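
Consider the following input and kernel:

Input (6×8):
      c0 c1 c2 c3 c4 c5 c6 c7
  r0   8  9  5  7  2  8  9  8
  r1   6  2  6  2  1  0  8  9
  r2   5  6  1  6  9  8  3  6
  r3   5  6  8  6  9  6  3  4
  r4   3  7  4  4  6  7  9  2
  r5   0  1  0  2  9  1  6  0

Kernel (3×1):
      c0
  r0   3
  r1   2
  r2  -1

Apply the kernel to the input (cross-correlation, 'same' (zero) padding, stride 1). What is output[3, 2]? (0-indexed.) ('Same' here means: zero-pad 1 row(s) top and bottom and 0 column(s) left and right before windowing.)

The receptive field on the zero-padded input at this output position is [1 / 8 / 4]. Elementwise product with the kernel and sum: 1·3 + 8·2 + 4·-1.

15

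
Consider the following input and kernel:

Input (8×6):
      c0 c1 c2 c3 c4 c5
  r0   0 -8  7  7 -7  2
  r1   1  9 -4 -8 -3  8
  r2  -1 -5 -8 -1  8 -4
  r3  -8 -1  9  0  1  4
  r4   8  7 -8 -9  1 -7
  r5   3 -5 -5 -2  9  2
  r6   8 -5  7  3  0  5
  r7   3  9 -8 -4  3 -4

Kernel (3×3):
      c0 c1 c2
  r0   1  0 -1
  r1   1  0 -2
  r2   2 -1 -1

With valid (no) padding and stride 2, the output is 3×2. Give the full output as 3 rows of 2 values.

13 -7
-2 -17
43 -21

Output[0,0]: The receptive field on the input at this output position is [0 -8 7 / 1 9 -4 / -1 -5 -8]. Elementwise product with the kernel and sum: 0·1 + 7·-1 + 1·1 + -4·-2 + -1·2 + -5·-1 + -8·-1.
Output[0,1]: The receptive field on the input at this output position is [7 7 -7 / -4 -8 -3 / -8 -1 8]. Elementwise product with the kernel and sum: 7·1 + -7·-1 + -4·1 + -3·-2 + -8·2 + -1·-1 + 8·-1.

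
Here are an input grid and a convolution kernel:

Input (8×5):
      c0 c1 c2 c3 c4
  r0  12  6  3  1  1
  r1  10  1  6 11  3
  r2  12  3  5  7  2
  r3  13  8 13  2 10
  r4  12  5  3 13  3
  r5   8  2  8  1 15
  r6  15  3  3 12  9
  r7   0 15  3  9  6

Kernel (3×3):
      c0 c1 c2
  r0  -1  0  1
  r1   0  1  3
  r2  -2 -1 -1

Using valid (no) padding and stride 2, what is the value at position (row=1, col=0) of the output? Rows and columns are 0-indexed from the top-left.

8

The receptive field on the input at this output position is [12 3 5 / 13 8 13 / 12 5 3]. Elementwise product with the kernel and sum: 12·-1 + 5·1 + 8·1 + 13·3 + 12·-2 + 5·-1 + 3·-1.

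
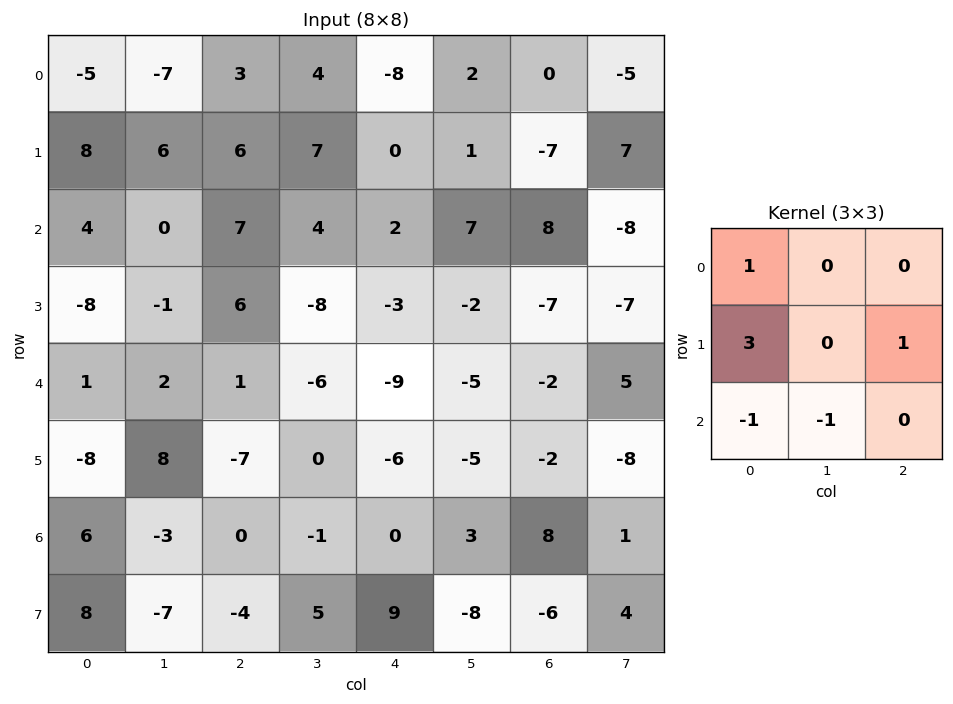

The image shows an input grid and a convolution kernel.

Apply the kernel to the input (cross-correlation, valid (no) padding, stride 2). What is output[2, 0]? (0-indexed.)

The receptive field on the input at this output position is [1 2 1 / -8 8 -7 / 6 -3 0]. Elementwise product with the kernel and sum: 1·1 + -8·3 + -7·1 + 6·-1 + -3·-1.

-33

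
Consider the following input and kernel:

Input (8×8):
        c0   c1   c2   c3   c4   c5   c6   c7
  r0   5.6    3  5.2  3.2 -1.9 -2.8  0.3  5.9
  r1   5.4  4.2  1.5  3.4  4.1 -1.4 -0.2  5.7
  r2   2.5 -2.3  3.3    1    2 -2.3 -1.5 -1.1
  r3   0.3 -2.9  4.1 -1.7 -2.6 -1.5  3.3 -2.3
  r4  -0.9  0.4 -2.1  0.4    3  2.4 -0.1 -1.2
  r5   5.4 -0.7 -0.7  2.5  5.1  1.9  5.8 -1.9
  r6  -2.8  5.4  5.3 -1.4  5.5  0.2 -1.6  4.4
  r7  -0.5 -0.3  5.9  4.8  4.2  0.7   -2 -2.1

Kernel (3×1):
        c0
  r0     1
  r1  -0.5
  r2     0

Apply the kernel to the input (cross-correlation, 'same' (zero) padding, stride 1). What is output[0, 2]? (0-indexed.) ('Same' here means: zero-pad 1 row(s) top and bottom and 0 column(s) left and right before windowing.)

-2.6

The receptive field on the zero-padded input at this output position is [0 / 5.2 / 1.5]. Elementwise product with the kernel and sum: 0·1 + 5.2·-0.5.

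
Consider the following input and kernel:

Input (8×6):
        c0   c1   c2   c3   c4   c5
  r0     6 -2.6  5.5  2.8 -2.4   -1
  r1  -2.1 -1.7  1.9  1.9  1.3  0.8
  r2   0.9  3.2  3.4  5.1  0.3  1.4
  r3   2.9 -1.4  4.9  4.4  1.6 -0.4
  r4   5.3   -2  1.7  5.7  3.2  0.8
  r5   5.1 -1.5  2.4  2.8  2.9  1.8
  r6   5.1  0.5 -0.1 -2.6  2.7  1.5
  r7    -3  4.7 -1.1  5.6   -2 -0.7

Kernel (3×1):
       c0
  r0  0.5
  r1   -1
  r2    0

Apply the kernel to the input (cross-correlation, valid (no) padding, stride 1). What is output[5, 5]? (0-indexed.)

The receptive field on the input at this output position is [1.8 / 1.5 / -0.7]. Elementwise product with the kernel and sum: 1.8·0.5 + 1.5·-1.

-0.6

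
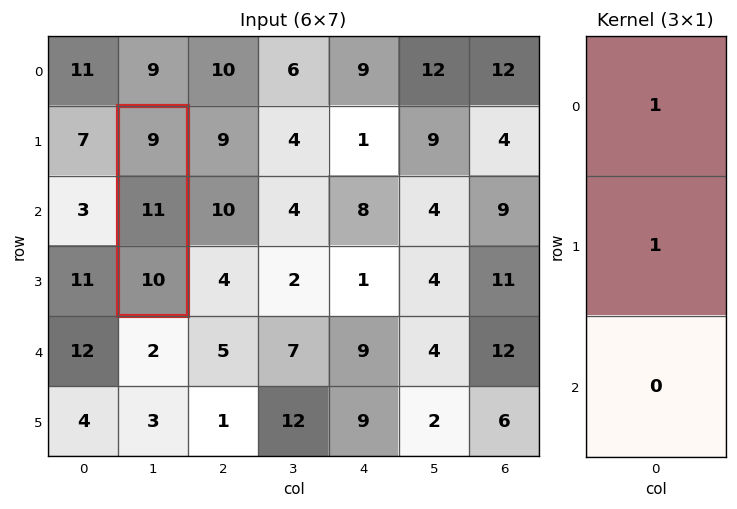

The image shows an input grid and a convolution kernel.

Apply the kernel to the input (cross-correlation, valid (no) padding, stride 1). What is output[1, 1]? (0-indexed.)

The receptive field on the input at this output position is [9 / 11 / 10]. Elementwise product with the kernel and sum: 9·1 + 11·1.

20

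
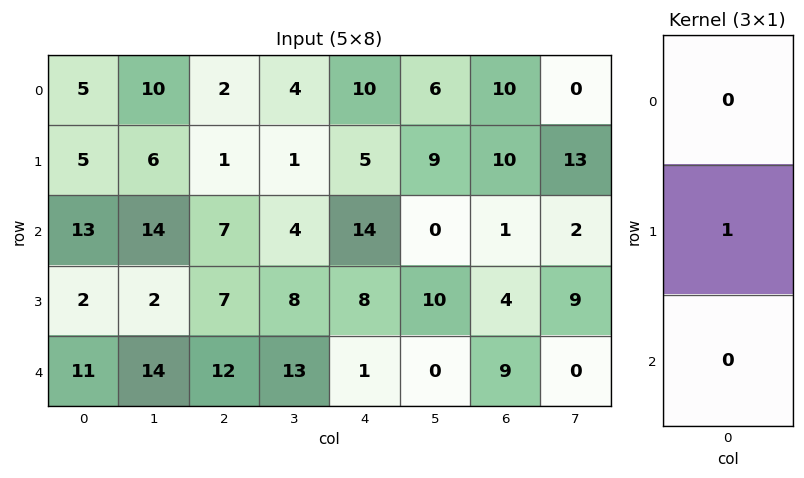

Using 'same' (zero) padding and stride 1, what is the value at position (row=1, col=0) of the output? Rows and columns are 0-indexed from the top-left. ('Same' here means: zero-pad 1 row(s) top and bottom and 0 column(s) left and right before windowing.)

5

The receptive field on the zero-padded input at this output position is [5 / 5 / 13]. Elementwise product with the kernel and sum: 5·1.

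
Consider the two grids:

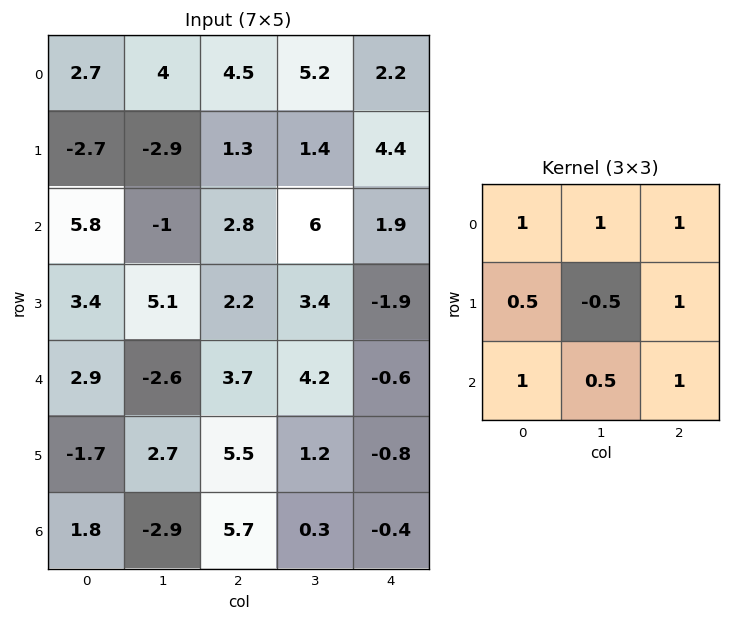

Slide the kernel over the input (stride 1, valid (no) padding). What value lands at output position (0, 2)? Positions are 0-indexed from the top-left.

The receptive field on the input at this output position is [4.5 5.2 2.2 / 1.3 1.4 4.4 / 2.8 6 1.9]. Elementwise product with the kernel and sum: 4.5·1 + 5.2·1 + 2.2·1 + 1.3·0.5 + 1.4·-0.5 + 4.4·1 + 2.8·1 + 6·0.5 + 1.9·1.

23.95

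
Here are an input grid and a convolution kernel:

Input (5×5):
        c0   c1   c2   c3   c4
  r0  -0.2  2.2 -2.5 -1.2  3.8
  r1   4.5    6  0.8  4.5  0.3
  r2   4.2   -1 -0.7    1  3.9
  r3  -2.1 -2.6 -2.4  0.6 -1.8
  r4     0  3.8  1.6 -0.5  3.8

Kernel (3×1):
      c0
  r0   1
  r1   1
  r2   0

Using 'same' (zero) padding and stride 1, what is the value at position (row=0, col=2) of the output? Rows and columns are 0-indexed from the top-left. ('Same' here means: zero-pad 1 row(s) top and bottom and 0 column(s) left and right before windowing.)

The receptive field on the zero-padded input at this output position is [0 / -2.5 / 0.8]. Elementwise product with the kernel and sum: 0·1 + -2.5·1.

-2.5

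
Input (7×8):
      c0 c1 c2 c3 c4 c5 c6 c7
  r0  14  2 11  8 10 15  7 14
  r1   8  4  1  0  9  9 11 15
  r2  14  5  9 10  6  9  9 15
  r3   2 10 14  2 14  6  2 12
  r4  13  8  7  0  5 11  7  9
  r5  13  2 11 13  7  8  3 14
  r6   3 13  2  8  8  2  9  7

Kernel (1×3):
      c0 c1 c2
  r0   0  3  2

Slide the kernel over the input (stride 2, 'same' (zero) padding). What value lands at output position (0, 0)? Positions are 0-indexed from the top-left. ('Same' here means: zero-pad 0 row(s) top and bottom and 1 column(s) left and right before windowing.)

46

The receptive field on the zero-padded input at this output position is [0 14 2]. Elementwise product with the kernel and sum: 14·3 + 2·2.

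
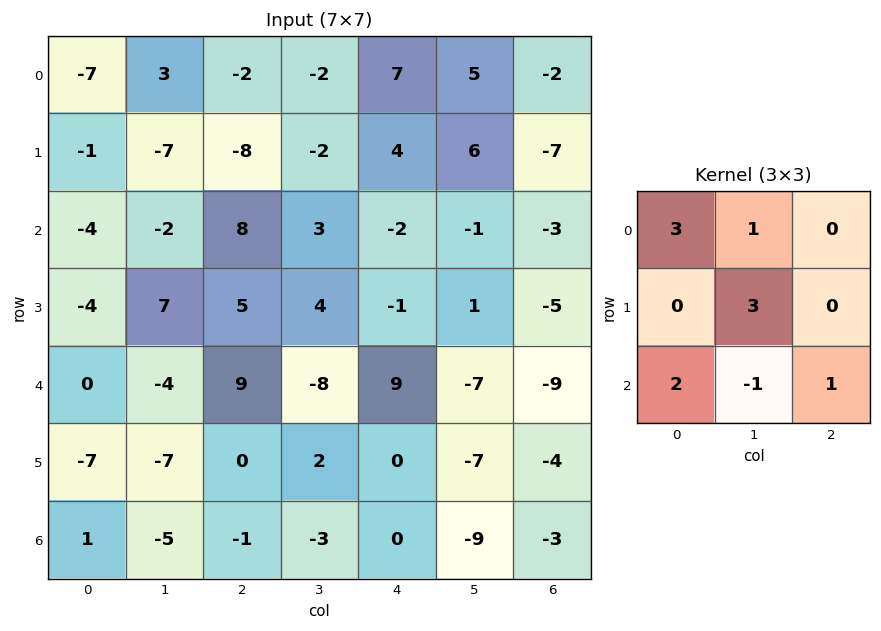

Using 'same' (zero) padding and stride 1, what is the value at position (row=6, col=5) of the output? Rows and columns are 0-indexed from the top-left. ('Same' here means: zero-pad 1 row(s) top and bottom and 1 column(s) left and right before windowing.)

-34

The receptive field on the zero-padded input at this output position is [0 -7 -4 / 0 -9 -3 / 0 0 0]. Elementwise product with the kernel and sum: 0·3 + -7·1 + -9·3 + 0·2 + 0·-1 + 0·1.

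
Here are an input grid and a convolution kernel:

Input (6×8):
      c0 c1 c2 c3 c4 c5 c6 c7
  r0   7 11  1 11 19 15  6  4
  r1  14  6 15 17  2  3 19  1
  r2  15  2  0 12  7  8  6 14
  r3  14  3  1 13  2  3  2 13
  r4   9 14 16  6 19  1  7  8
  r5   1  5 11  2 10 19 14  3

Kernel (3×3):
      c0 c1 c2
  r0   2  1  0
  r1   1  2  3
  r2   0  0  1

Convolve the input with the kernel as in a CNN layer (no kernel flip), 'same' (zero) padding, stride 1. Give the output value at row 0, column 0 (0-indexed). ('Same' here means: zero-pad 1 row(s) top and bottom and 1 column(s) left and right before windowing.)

The receptive field on the zero-padded input at this output position is [0 0 0 / 0 7 11 / 0 14 6]. Elementwise product with the kernel and sum: 0·2 + 0·1 + 0·1 + 7·2 + 11·3 + 6·1.

53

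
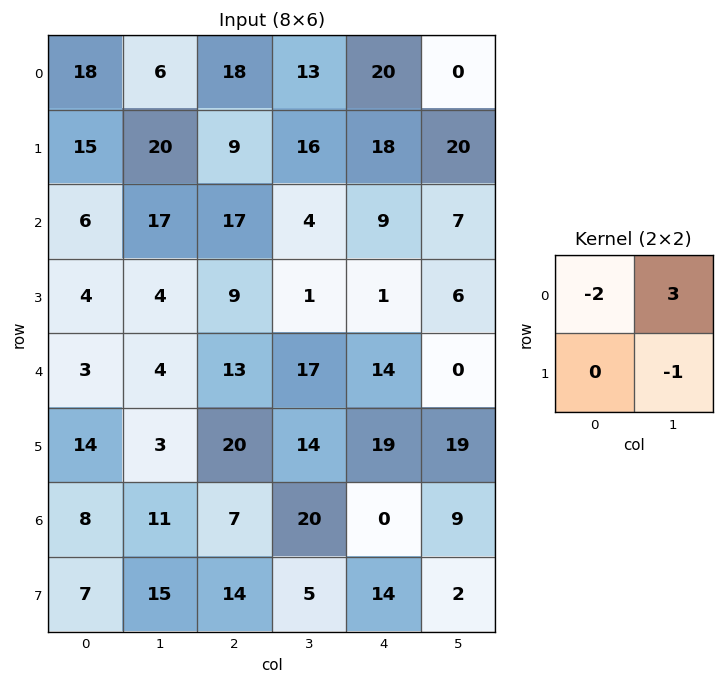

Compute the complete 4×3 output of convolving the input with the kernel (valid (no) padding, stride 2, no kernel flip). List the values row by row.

-38 -13 -60
35 -23 -3
3 11 -47
2 41 25

Output[0,0]: The receptive field on the input at this output position is [18 6 / 15 20]. Elementwise product with the kernel and sum: 18·-2 + 6·3 + 20·-1.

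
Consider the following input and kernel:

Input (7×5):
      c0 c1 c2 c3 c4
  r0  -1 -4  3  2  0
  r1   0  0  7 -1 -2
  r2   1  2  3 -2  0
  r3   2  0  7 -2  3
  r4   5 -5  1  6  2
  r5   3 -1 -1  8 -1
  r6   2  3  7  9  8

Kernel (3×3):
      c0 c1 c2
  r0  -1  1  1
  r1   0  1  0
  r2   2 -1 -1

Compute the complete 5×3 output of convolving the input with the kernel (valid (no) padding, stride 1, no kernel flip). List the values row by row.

Output[0,0]: The receptive field on the input at this output position is [-1 -4 3 / 0 0 7 / 1 2 3]. Elementwise product with the kernel and sum: -1·-1 + -4·1 + 3·1 + 0·1 + 1·2 + 2·-1 + 3·-1.
Output[0,1]: The receptive field on the input at this output position is [-4 3 2 / 0 7 -1 / 2 3 -2]. Elementwise product with the kernel and sum: -4·-1 + 3·1 + 2·1 + 7·1 + 2·2 + 3·-1 + -2·-1.

-3 19 6
6 4 1
18 -11 -13
8 -3 -9
-16 1 12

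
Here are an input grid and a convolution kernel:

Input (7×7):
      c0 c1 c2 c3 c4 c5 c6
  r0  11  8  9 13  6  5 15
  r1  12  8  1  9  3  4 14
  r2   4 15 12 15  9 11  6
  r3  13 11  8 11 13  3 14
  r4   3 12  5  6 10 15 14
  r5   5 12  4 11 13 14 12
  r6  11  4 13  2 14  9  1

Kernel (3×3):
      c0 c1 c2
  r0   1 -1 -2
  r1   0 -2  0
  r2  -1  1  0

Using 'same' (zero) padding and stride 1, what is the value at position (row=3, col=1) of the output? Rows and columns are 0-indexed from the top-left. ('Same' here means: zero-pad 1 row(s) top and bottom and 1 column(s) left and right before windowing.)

-48

The receptive field on the zero-padded input at this output position is [4 15 12 / 13 11 8 / 3 12 5]. Elementwise product with the kernel and sum: 4·1 + 15·-1 + 12·-2 + 11·-2 + 3·-1 + 12·1.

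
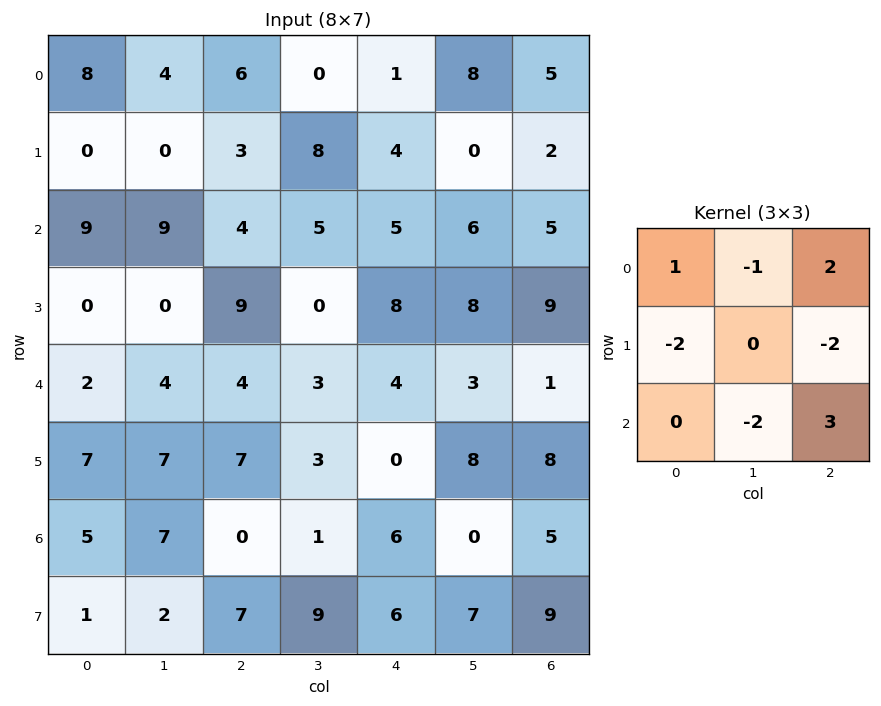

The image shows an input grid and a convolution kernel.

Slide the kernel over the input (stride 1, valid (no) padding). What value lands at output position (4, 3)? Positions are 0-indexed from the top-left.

The receptive field on the input at this output position is [3 4 3 / 3 0 8 / 1 6 0]. Elementwise product with the kernel and sum: 3·1 + 4·-1 + 3·2 + 3·-2 + 8·-2 + 6·-2 + 0·3.

-29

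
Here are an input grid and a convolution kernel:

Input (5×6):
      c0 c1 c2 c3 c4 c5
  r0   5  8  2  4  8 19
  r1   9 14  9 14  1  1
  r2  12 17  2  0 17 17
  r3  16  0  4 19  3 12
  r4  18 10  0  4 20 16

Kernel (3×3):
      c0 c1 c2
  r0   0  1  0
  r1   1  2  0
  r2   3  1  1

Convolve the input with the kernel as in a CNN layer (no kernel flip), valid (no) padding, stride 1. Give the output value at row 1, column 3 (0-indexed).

107

The receptive field on the input at this output position is [14 1 1 / 0 17 17 / 19 3 12]. Elementwise product with the kernel and sum: 1·1 + 0·1 + 17·2 + 19·3 + 3·1 + 12·1.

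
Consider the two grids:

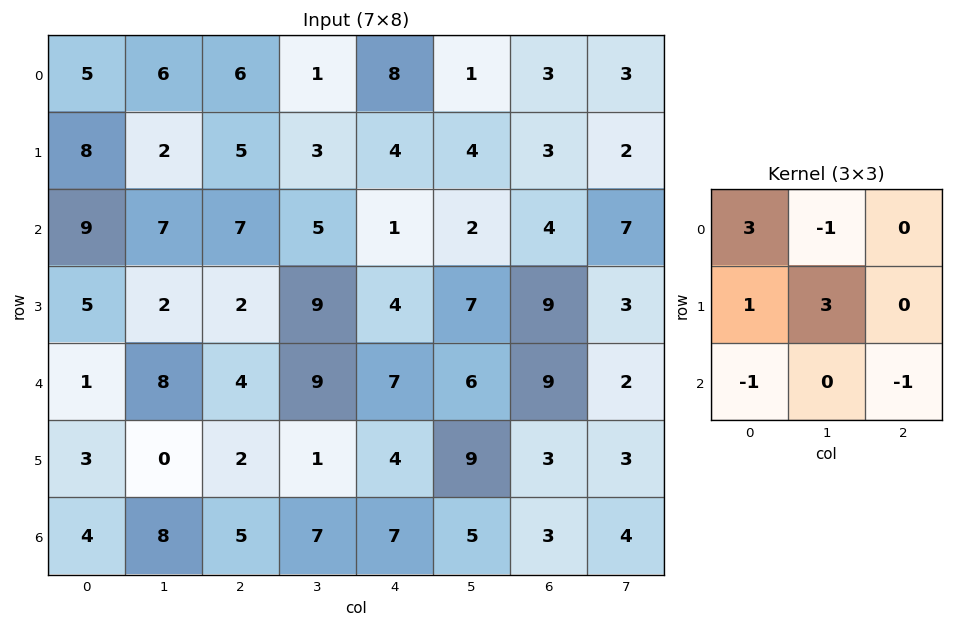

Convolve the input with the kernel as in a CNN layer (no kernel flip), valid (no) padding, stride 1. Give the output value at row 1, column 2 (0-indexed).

The receptive field on the input at this output position is [5 3 4 / 7 5 1 / 2 9 4]. Elementwise product with the kernel and sum: 5·3 + 3·-1 + 7·1 + 5·3 + 2·-1 + 4·-1.

28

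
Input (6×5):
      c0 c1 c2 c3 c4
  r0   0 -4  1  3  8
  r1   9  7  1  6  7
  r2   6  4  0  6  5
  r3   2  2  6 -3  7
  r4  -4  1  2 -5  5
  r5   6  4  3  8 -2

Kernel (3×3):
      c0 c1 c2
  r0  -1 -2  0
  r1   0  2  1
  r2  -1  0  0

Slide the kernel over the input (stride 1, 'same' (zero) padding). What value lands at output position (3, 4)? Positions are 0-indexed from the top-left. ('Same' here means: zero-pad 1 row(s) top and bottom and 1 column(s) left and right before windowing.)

The receptive field on the zero-padded input at this output position is [6 5 0 / -3 7 0 / -5 5 0]. Elementwise product with the kernel and sum: 6·-1 + 5·-2 + 7·2 + 0·1 + -5·-1.

3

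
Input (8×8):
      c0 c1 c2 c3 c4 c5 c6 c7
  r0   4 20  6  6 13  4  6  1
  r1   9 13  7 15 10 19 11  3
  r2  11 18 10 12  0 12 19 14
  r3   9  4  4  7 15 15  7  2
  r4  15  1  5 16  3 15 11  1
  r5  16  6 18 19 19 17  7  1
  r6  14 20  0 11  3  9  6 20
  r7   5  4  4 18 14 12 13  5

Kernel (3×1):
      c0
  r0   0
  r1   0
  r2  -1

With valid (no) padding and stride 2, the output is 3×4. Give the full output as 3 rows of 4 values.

Output[0,0]: The receptive field on the input at this output position is [4 / 9 / 11]. Elementwise product with the kernel and sum: 11·-1.
Output[0,1]: The receptive field on the input at this output position is [6 / 7 / 10]. Elementwise product with the kernel and sum: 10·-1.

-11 -10 0 -19
-15 -5 -3 -11
-14 0 -3 -6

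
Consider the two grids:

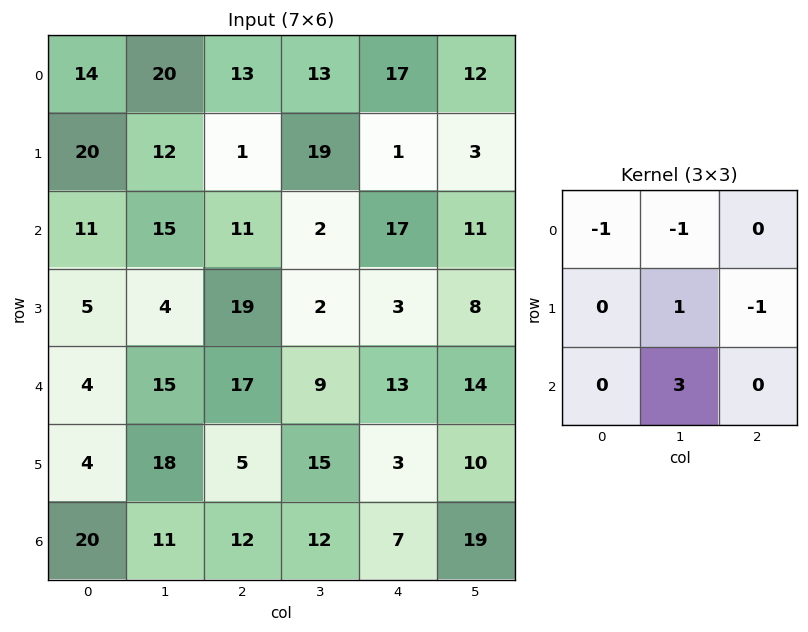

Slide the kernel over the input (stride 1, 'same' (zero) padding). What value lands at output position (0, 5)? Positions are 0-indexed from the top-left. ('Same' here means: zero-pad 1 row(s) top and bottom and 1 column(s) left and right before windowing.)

21

The receptive field on the zero-padded input at this output position is [0 0 0 / 17 12 0 / 1 3 0]. Elementwise product with the kernel and sum: 0·-1 + 0·-1 + 12·1 + 0·-1 + 3·3.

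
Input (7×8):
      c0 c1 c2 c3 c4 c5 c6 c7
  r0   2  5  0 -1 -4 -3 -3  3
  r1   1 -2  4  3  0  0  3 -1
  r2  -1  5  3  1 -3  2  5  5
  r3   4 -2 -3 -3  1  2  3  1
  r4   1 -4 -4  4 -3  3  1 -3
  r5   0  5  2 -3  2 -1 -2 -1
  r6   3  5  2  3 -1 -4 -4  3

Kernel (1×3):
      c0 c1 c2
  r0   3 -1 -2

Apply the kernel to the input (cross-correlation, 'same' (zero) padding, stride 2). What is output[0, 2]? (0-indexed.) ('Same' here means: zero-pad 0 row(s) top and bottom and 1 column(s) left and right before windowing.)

7

The receptive field on the zero-padded input at this output position is [-1 -4 -3]. Elementwise product with the kernel and sum: -1·3 + -4·-1 + -3·-2.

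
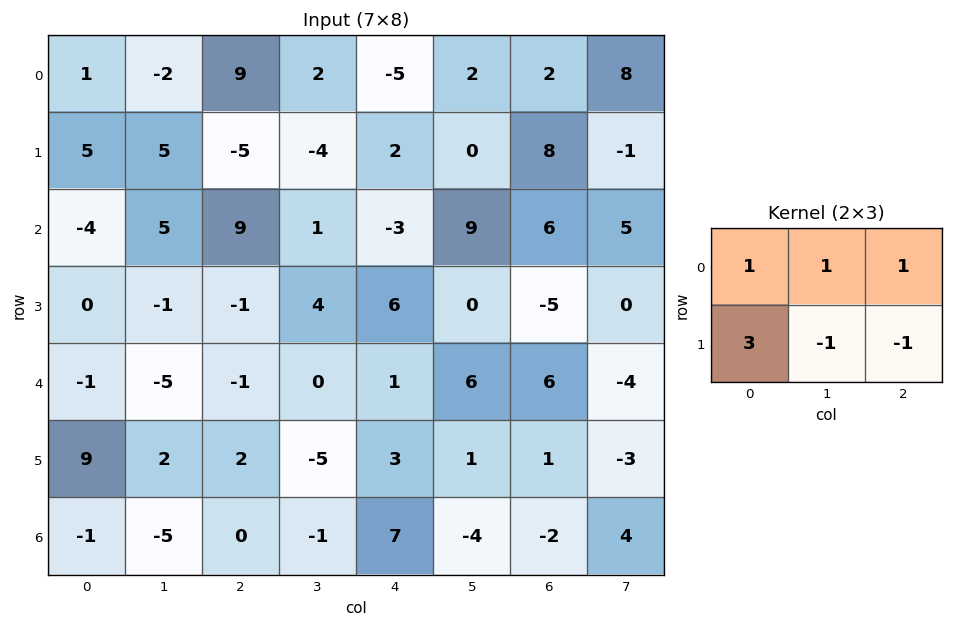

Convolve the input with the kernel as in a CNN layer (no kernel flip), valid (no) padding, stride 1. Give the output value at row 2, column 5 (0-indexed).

25

The receptive field on the input at this output position is [9 6 5 / 0 -5 0]. Elementwise product with the kernel and sum: 9·1 + 6·1 + 5·1 + 0·3 + -5·-1 + 0·-1.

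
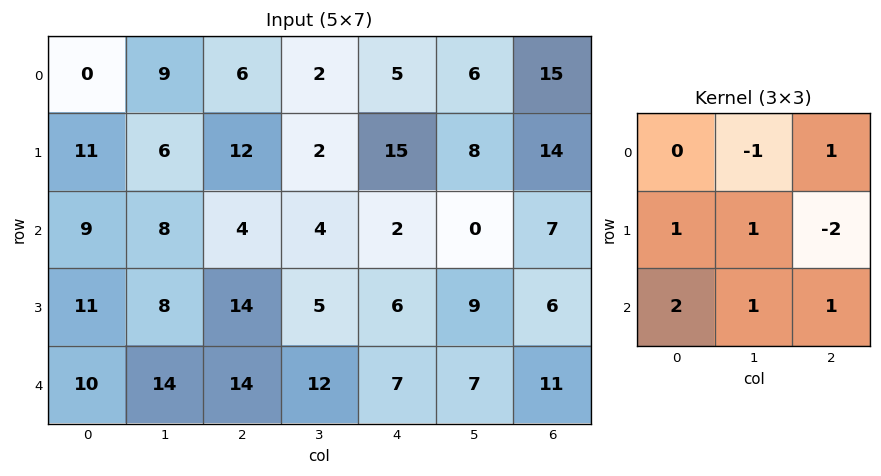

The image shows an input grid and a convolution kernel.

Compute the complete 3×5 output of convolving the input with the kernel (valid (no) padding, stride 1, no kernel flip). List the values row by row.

20 34 1 12 15
59 29 56 24 21
35 66 52 29 42

Output[0,0]: The receptive field on the input at this output position is [0 9 6 / 11 6 12 / 9 8 4]. Elementwise product with the kernel and sum: 9·-1 + 6·1 + 11·1 + 6·1 + 12·-2 + 9·2 + 8·1 + 4·1.
Output[0,1]: The receptive field on the input at this output position is [9 6 2 / 6 12 2 / 8 4 4]. Elementwise product with the kernel and sum: 6·-1 + 2·1 + 6·1 + 12·1 + 2·-2 + 8·2 + 4·1 + 4·1.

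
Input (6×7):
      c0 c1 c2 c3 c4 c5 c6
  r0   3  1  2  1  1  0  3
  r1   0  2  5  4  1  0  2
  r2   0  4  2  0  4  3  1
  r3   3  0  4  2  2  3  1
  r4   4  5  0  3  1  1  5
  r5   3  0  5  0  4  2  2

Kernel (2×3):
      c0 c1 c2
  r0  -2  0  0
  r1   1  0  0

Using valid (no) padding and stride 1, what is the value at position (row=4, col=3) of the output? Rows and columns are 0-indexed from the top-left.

The receptive field on the input at this output position is [3 1 1 / 0 4 2]. Elementwise product with the kernel and sum: 3·-2 + 0·1.

-6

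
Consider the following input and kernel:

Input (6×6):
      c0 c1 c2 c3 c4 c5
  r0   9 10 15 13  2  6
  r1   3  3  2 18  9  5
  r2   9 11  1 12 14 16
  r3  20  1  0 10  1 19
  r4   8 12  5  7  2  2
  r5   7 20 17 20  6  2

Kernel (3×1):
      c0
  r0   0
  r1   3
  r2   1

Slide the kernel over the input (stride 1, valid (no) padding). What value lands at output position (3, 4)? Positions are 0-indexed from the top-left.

12

The receptive field on the input at this output position is [1 / 2 / 6]. Elementwise product with the kernel and sum: 2·3 + 6·1.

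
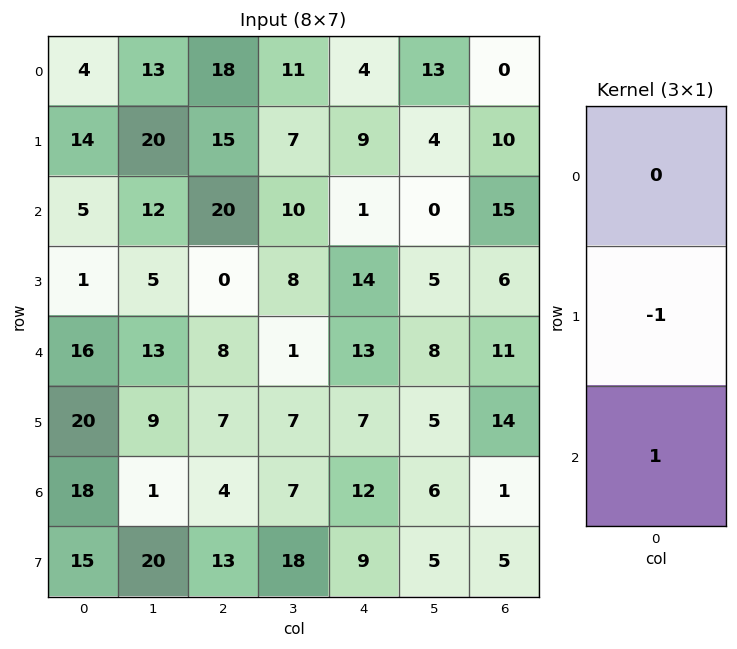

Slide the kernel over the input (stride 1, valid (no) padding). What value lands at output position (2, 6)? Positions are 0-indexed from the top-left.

The receptive field on the input at this output position is [15 / 6 / 11]. Elementwise product with the kernel and sum: 6·-1 + 11·1.

5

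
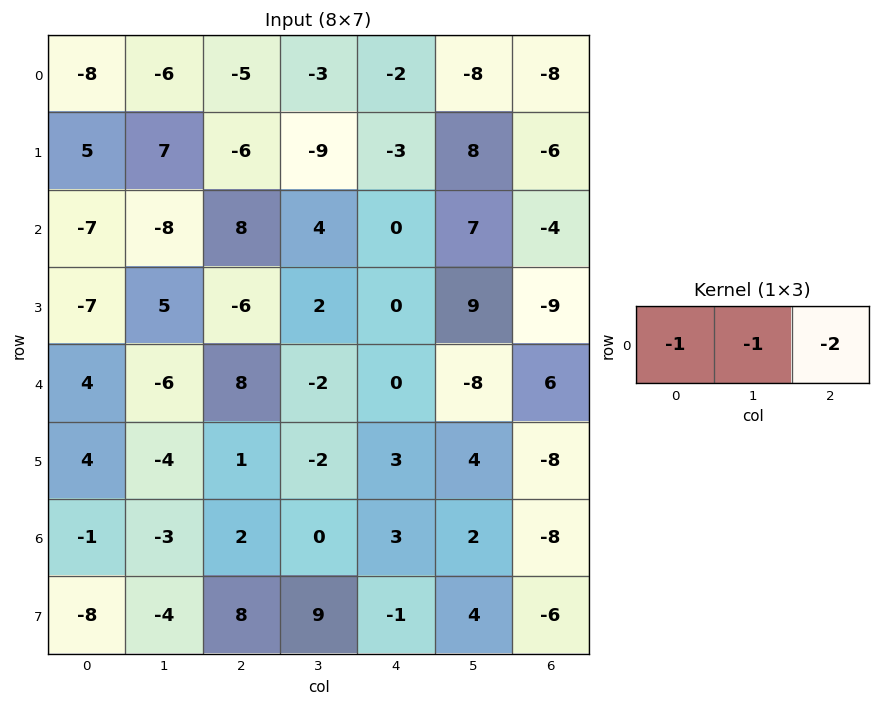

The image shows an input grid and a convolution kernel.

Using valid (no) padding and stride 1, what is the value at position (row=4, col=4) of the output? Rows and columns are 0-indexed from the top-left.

-4

The receptive field on the input at this output position is [0 -8 6]. Elementwise product with the kernel and sum: 0·-1 + -8·-1 + 6·-2.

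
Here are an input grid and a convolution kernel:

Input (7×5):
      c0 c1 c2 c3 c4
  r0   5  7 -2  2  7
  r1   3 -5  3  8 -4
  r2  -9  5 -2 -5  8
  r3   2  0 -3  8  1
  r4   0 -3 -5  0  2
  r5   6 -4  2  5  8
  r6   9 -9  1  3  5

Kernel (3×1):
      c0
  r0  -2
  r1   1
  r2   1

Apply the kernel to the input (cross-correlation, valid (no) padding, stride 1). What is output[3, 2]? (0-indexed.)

3

The receptive field on the input at this output position is [-3 / -5 / 2]. Elementwise product with the kernel and sum: -3·-2 + -5·1 + 2·1.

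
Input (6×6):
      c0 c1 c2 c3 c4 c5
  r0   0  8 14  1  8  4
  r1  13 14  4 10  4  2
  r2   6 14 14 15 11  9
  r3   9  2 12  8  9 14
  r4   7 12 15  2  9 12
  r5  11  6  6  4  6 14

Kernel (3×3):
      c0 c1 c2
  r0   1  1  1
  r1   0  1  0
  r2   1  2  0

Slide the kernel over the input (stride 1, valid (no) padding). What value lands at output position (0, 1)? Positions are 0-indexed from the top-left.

69

The receptive field on the input at this output position is [8 14 1 / 14 4 10 / 14 14 15]. Elementwise product with the kernel and sum: 8·1 + 14·1 + 1·1 + 4·1 + 14·1 + 14·2.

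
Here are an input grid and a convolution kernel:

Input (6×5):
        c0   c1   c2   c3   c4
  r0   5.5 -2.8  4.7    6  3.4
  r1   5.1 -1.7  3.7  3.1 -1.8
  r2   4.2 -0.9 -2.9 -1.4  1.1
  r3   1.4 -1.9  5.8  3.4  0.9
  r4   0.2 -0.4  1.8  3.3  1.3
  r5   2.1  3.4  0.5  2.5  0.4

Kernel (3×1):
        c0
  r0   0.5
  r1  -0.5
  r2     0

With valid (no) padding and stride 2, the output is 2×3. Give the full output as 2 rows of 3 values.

0.2 0.5 2.6
1.4 -4.35 0.1

Output[0,0]: The receptive field on the input at this output position is [5.5 / 5.1 / 4.2]. Elementwise product with the kernel and sum: 5.5·0.5 + 5.1·-0.5.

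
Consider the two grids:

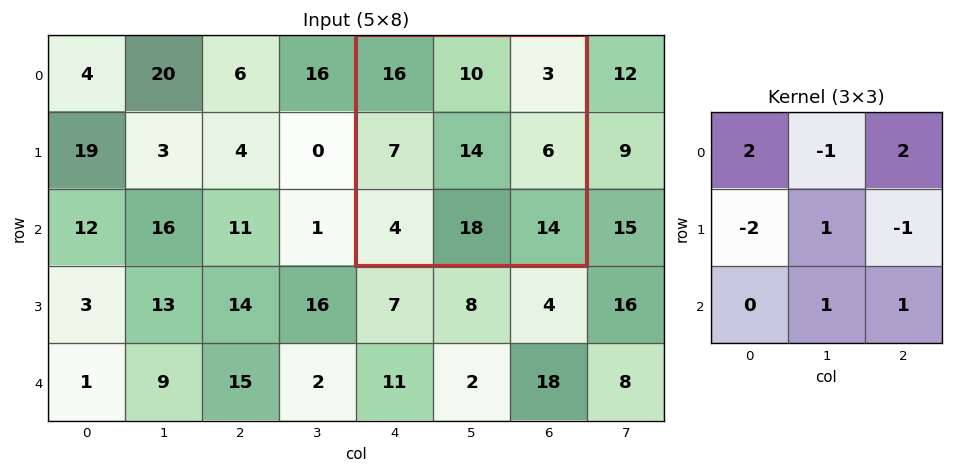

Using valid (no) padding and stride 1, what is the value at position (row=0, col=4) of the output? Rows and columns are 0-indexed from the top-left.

The receptive field on the input at this output position is [16 10 3 / 7 14 6 / 4 18 14]. Elementwise product with the kernel and sum: 16·2 + 10·-1 + 3·2 + 7·-2 + 14·1 + 6·-1 + 18·1 + 14·1.

54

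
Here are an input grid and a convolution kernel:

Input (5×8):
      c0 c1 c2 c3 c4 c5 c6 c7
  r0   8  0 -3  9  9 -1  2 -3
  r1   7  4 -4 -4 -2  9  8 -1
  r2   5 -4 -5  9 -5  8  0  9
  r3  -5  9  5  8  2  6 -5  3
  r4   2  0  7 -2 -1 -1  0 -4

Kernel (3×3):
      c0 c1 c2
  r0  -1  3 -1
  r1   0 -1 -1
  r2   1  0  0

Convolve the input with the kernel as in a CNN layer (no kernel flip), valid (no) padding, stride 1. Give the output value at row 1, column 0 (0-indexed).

13

The receptive field on the input at this output position is [7 4 -4 / 5 -4 -5 / -5 9 5]. Elementwise product with the kernel and sum: 7·-1 + 4·3 + -4·-1 + -4·-1 + -5·-1 + -5·1.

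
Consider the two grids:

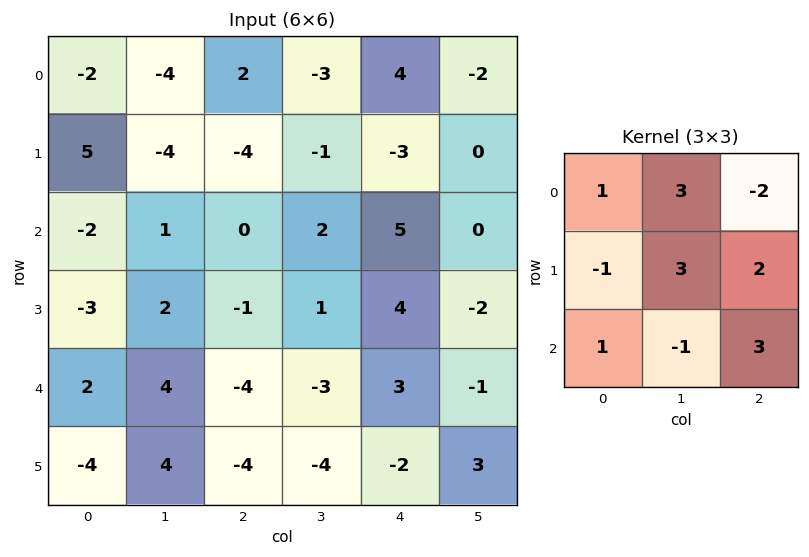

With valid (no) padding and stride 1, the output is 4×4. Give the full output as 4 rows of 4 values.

Output[0,0]: The receptive field on the input at this output position is [-2 -4 2 / 5 -4 -4 / -2 1 0]. Elementwise product with the kernel and sum: -2·1 + -4·3 + 2·-2 + 5·-1 + -4·3 + -4·2 + -2·1 + 1·-1 + 0·3.

-46 5 -7 2
-2 -5 25 -6
-6 -7 16 15
-13 -29 -11 34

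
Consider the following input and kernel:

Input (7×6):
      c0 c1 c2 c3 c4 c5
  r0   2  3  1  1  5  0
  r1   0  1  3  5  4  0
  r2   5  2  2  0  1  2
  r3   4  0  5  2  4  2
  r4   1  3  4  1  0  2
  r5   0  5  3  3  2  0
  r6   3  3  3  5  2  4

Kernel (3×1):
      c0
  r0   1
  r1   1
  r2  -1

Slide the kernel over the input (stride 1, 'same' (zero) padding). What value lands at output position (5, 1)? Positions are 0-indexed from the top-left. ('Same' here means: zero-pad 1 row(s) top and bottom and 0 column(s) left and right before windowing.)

The receptive field on the zero-padded input at this output position is [3 / 5 / 3]. Elementwise product with the kernel and sum: 3·1 + 5·1 + 3·-1.

5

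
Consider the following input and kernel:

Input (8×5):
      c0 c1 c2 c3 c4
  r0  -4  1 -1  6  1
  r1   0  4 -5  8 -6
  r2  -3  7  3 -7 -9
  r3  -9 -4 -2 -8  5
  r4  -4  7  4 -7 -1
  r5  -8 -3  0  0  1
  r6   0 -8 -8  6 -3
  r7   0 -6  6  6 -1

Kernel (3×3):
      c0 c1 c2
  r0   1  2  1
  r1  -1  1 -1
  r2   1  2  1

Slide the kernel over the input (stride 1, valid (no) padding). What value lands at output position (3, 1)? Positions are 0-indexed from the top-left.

-15

The receptive field on the input at this output position is [-4 -2 -8 / 7 4 -7 / -3 0 0]. Elementwise product with the kernel and sum: -4·1 + -2·2 + -8·1 + 7·-1 + 4·1 + -7·-1 + -3·1 + 0·2 + 0·1.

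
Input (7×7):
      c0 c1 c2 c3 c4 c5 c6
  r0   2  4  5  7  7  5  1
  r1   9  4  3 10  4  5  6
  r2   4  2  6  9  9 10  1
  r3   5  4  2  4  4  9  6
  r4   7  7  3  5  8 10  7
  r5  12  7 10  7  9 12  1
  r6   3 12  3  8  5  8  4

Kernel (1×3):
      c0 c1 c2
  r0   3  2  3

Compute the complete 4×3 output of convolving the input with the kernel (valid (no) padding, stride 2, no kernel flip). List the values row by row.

Output[0,0]: The receptive field on the input at this output position is [2 4 5]. Elementwise product with the kernel and sum: 2·3 + 4·2 + 5·3.

29 50 34
34 63 50
44 43 65
42 40 43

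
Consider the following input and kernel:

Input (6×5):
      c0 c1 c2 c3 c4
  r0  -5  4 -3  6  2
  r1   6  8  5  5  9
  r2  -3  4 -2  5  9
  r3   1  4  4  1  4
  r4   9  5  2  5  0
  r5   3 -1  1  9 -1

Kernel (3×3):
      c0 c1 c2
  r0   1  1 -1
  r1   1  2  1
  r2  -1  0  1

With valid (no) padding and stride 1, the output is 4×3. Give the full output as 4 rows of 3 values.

30 19 36
15 10 18
9 10 2
20 31 11

Output[0,0]: The receptive field on the input at this output position is [-5 4 -3 / 6 8 5 / -3 4 -2]. Elementwise product with the kernel and sum: -5·1 + 4·1 + -3·-1 + 6·1 + 8·2 + 5·1 + -3·-1 + -2·1.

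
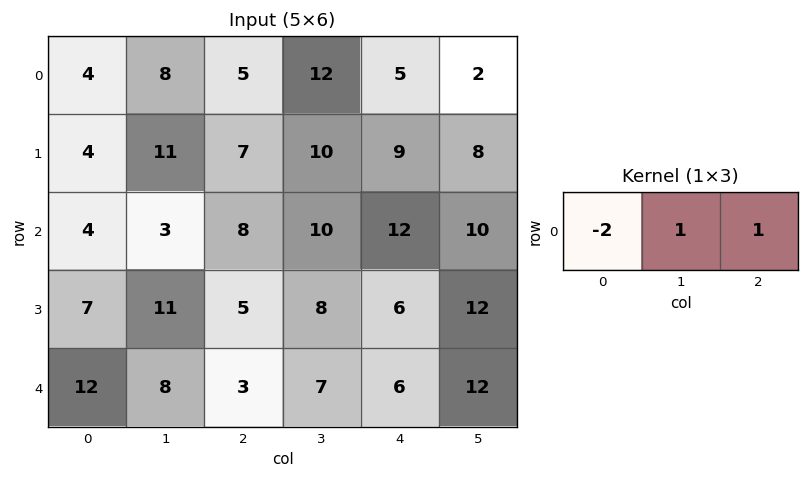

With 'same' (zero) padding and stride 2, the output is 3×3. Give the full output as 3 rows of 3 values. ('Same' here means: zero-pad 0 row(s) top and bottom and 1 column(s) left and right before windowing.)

Output[0,0]: The receptive field on the zero-padded input at this output position is [0 4 8]. Elementwise product with the kernel and sum: 0·-2 + 4·1 + 8·1.
Output[0,1]: The receptive field on the zero-padded input at this output position is [8 5 12]. Elementwise product with the kernel and sum: 8·-2 + 5·1 + 12·1.

12 1 -17
7 12 2
20 -6 4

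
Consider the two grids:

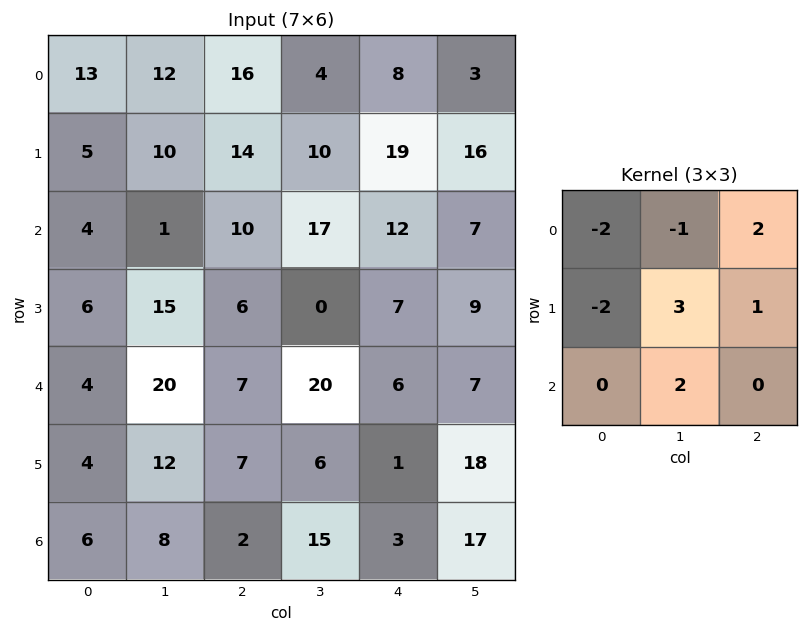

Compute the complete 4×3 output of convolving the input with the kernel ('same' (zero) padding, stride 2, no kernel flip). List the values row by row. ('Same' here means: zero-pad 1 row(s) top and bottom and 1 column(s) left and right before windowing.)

Output[0,0]: The receptive field on the zero-padded input at this output position is [0 0 0 / 0 13 12 / 0 5 10]. Elementwise product with the kernel and sum: 0·-2 + 0·-1 + 0·2 + 0·-2 + 13·3 + 12·1 + 5·2.

61 56 57
40 43 16
64 -21 -2
46 -14 19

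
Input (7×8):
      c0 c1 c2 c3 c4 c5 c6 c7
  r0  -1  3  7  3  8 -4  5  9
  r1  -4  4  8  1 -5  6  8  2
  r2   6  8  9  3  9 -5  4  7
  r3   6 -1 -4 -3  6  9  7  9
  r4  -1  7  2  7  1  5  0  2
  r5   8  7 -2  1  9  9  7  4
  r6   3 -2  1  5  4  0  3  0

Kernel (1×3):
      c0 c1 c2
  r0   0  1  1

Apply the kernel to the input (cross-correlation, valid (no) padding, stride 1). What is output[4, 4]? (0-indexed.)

5

The receptive field on the input at this output position is [1 5 0]. Elementwise product with the kernel and sum: 5·1 + 0·1.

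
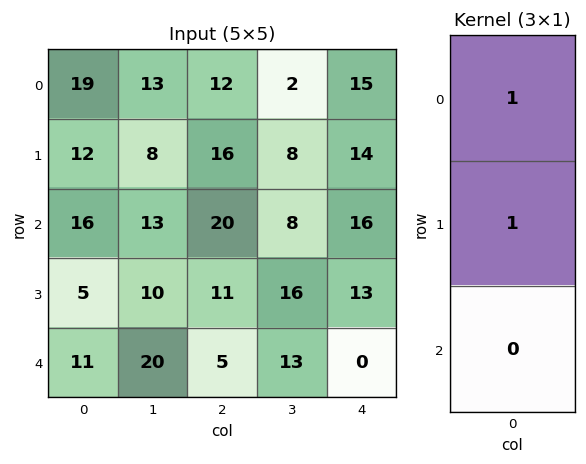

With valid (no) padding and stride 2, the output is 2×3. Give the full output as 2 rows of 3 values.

31 28 29
21 31 29

Output[0,0]: The receptive field on the input at this output position is [19 / 12 / 16]. Elementwise product with the kernel and sum: 19·1 + 12·1.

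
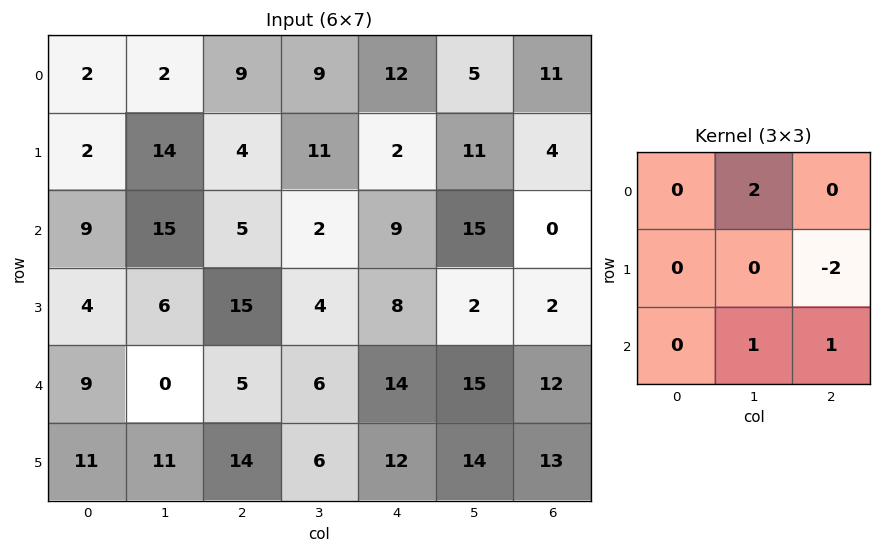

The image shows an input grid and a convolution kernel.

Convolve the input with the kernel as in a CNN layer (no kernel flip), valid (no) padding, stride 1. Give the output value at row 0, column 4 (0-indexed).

The receptive field on the input at this output position is [12 5 11 / 2 11 4 / 9 15 0]. Elementwise product with the kernel and sum: 5·2 + 4·-2 + 15·1 + 0·1.

17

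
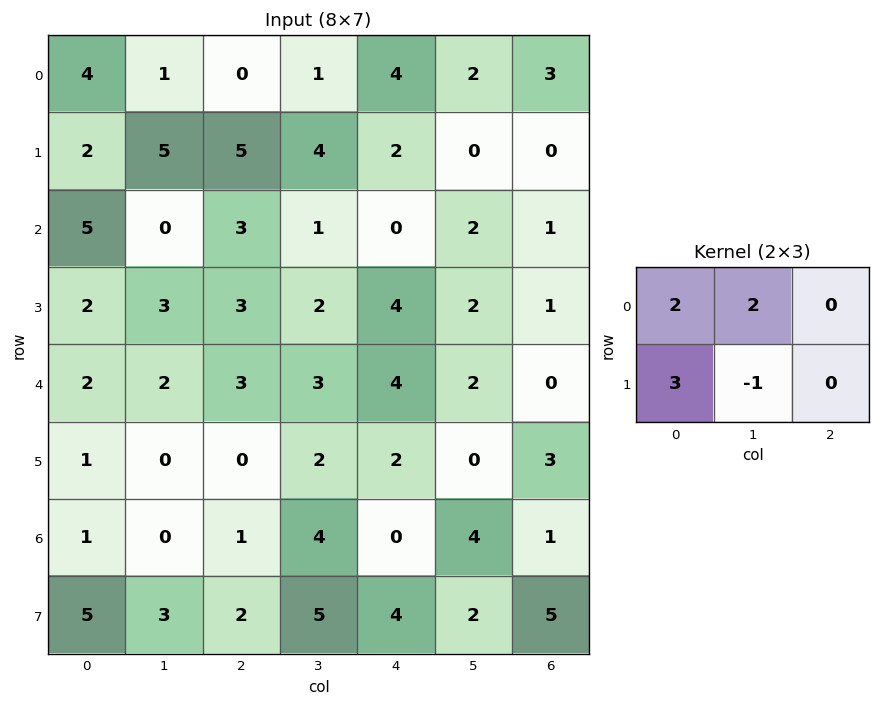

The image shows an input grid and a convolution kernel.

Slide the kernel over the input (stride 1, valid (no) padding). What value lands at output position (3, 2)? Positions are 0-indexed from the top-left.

The receptive field on the input at this output position is [3 2 4 / 3 3 4]. Elementwise product with the kernel and sum: 3·2 + 2·2 + 3·3 + 3·-1.

16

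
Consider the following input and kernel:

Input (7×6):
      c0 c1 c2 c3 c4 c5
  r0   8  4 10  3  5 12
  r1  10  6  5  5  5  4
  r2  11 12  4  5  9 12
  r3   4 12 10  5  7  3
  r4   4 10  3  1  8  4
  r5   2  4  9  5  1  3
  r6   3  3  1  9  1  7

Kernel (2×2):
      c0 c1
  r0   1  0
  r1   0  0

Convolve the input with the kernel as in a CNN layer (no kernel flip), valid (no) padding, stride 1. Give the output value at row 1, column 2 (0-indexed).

The receptive field on the input at this output position is [5 5 / 4 5]. Elementwise product with the kernel and sum: 5·1.

5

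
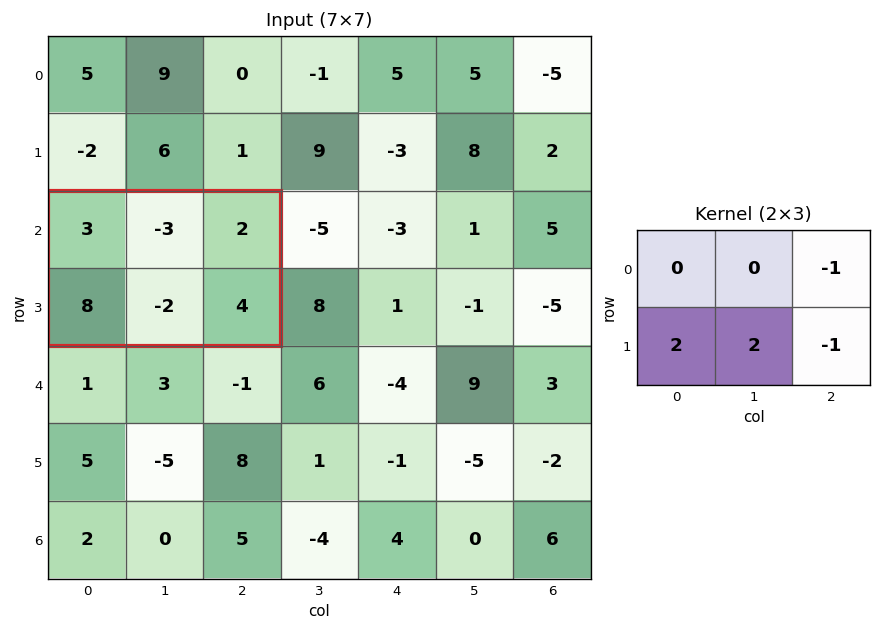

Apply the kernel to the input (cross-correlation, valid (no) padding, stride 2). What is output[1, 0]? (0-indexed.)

6

The receptive field on the input at this output position is [3 -3 2 / 8 -2 4]. Elementwise product with the kernel and sum: 2·-1 + 8·2 + -2·2 + 4·-1.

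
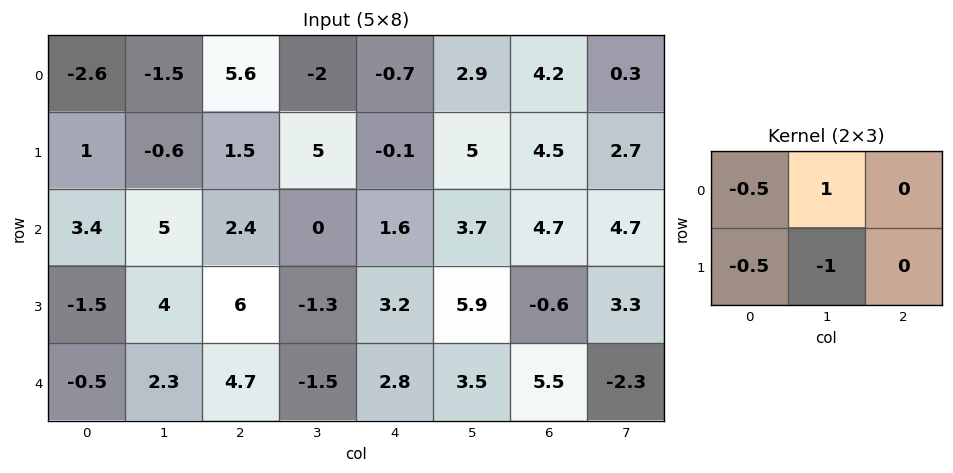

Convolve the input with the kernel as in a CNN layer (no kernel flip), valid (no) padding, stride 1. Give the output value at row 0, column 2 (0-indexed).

-10.55

The receptive field on the input at this output position is [5.6 -2 -0.7 / 1.5 5 -0.1]. Elementwise product with the kernel and sum: 5.6·-0.5 + -2·1 + 1.5·-0.5 + 5·-1.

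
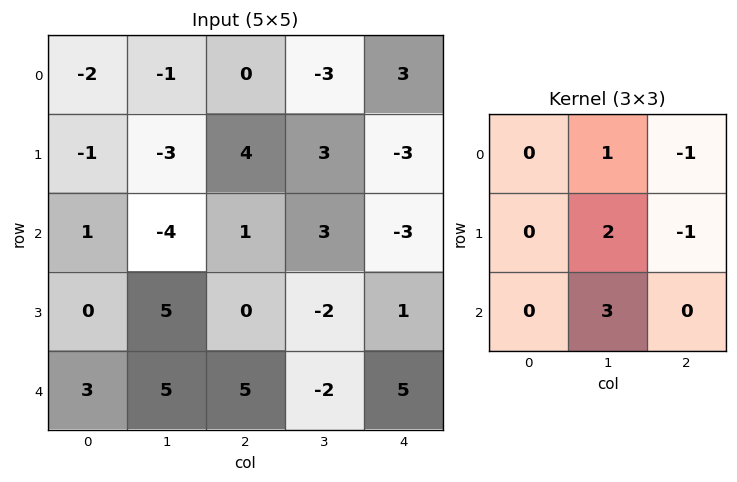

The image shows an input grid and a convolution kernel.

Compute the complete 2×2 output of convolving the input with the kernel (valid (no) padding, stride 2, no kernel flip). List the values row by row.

Output[0,0]: The receptive field on the input at this output position is [-2 -1 0 / -1 -3 4 / 1 -4 1]. Elementwise product with the kernel and sum: -1·1 + 0·-1 + -3·2 + 4·-1 + -4·3.

-23 12
20 -5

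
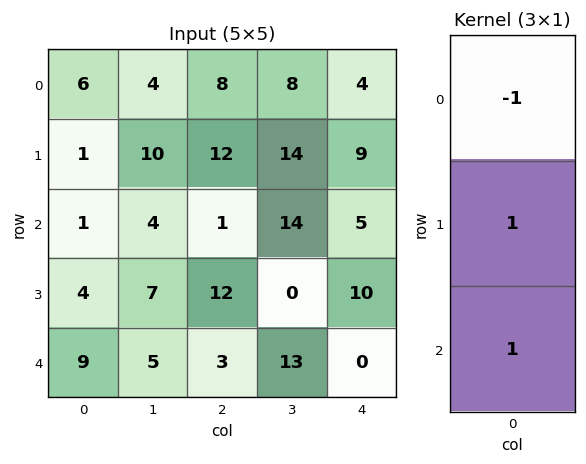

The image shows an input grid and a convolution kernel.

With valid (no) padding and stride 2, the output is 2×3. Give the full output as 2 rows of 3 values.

Output[0,0]: The receptive field on the input at this output position is [6 / 1 / 1]. Elementwise product with the kernel and sum: 6·-1 + 1·1 + 1·1.
Output[0,1]: The receptive field on the input at this output position is [8 / 12 / 1]. Elementwise product with the kernel and sum: 8·-1 + 12·1 + 1·1.

-4 5 10
12 14 5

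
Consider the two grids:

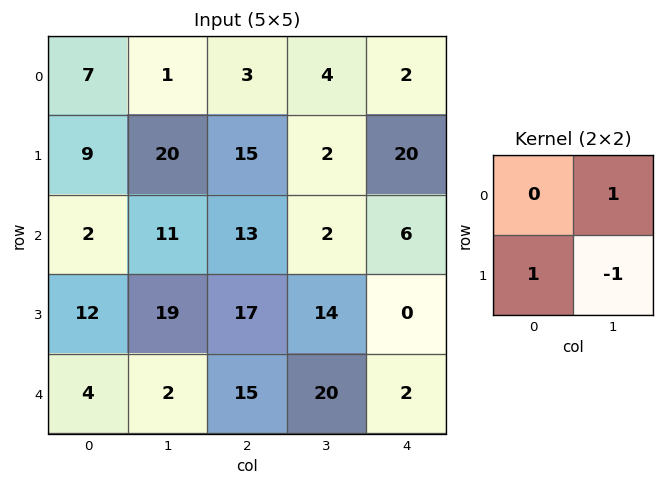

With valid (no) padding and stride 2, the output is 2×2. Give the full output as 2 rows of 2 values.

-10 17
4 5

Output[0,0]: The receptive field on the input at this output position is [7 1 / 9 20]. Elementwise product with the kernel and sum: 1·1 + 9·1 + 20·-1.
Output[0,1]: The receptive field on the input at this output position is [3 4 / 15 2]. Elementwise product with the kernel and sum: 4·1 + 15·1 + 2·-1.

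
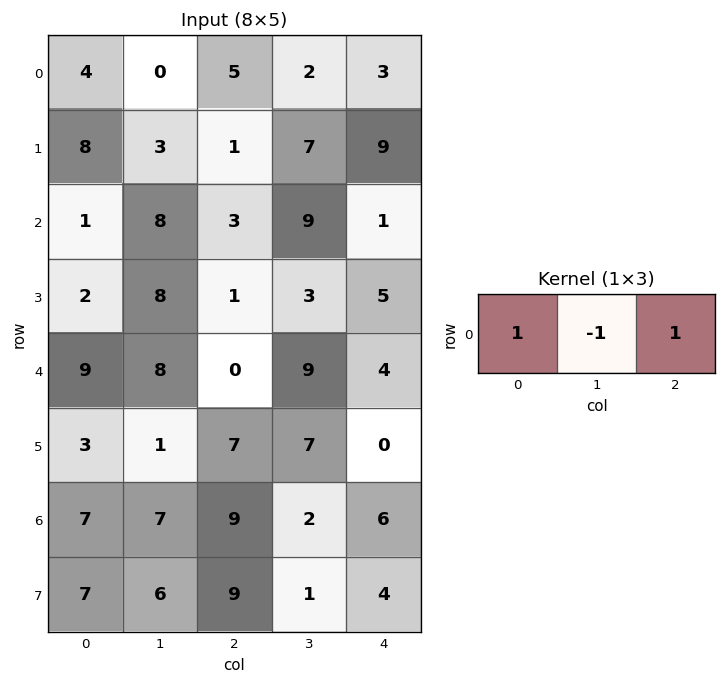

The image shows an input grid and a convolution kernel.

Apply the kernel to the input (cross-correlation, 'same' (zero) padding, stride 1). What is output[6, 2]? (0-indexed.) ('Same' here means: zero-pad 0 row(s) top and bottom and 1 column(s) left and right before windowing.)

0

The receptive field on the zero-padded input at this output position is [7 9 2]. Elementwise product with the kernel and sum: 7·1 + 9·-1 + 2·1.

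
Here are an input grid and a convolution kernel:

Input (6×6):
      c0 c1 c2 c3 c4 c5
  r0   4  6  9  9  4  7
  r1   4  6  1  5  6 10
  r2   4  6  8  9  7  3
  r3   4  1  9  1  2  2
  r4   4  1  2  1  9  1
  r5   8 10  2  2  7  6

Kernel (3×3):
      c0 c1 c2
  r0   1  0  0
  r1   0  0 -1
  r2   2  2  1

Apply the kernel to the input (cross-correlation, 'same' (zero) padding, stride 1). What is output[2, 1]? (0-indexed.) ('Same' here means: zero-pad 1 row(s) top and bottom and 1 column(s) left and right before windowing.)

15

The receptive field on the zero-padded input at this output position is [4 6 1 / 4 6 8 / 4 1 9]. Elementwise product with the kernel and sum: 4·1 + 8·-1 + 4·2 + 1·2 + 9·1.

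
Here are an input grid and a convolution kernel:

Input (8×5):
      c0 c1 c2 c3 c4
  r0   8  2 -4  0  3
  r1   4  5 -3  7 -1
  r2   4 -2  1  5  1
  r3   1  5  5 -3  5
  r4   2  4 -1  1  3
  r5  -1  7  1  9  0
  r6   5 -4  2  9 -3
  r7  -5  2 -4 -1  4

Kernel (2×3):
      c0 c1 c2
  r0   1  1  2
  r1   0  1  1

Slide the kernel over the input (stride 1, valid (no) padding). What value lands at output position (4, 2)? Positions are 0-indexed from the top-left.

The receptive field on the input at this output position is [-1 1 3 / 1 9 0]. Elementwise product with the kernel and sum: -1·1 + 1·1 + 3·2 + 9·1 + 0·1.

15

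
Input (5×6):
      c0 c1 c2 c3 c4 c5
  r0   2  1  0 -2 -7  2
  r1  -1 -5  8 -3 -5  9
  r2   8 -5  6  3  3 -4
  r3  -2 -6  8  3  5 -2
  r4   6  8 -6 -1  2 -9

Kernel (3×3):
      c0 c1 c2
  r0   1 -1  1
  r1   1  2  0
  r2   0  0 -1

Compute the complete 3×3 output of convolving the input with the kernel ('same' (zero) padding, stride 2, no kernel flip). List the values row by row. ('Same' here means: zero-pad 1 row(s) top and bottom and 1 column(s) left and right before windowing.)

Output[0,0]: The receptive field on the zero-padded input at this output position is [0 0 0 / 0 2 1 / 0 -1 -5]. Elementwise product with the kernel and sum: 0·1 + 0·-1 + 0·1 + 0·1 + 2·2 + -5·-1.
Output[0,1]: The receptive field on the zero-padded input at this output position is [0 0 0 / 1 0 -2 / -5 8 -3]. Elementwise product with the kernel and sum: 0·1 + 0·-1 + 0·1 + 1·1 + 0·2 + -3·-1.

9 4 -25
18 -12 22
8 -15 -1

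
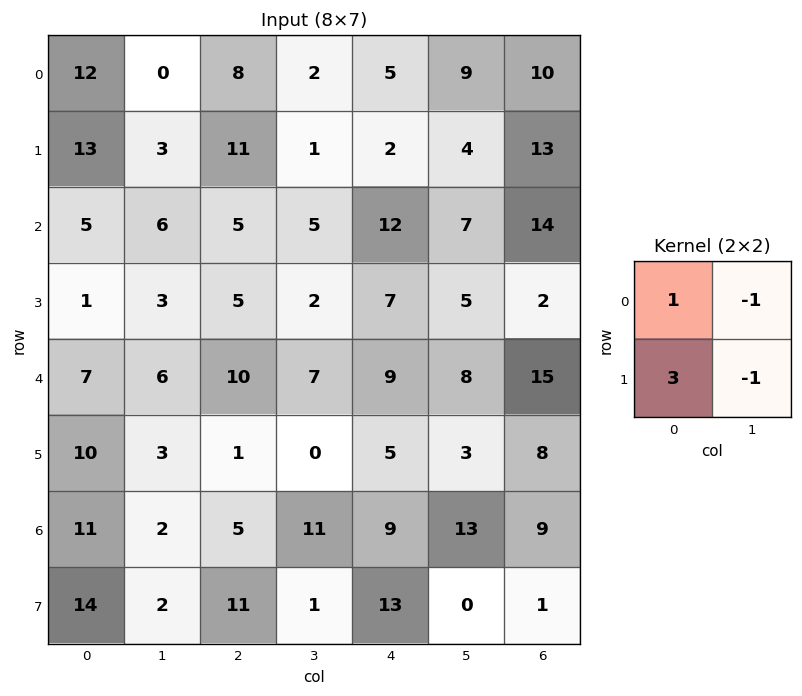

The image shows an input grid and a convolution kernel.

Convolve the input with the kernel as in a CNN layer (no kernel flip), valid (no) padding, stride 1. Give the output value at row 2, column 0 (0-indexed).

The receptive field on the input at this output position is [5 6 / 1 3]. Elementwise product with the kernel and sum: 5·1 + 6·-1 + 1·3 + 3·-1.

-1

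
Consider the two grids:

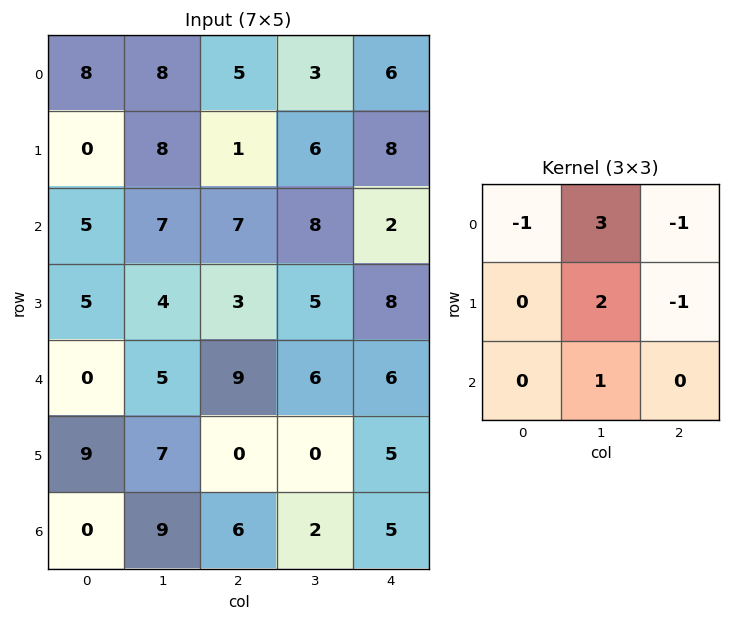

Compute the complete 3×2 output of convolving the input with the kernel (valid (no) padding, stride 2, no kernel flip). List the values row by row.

Output[0,0]: The receptive field on the input at this output position is [8 8 5 / 0 8 1 / 5 7 7]. Elementwise product with the kernel and sum: 8·-1 + 8·3 + 5·-1 + 8·2 + 1·-1 + 7·1.
Output[0,1]: The receptive field on the input at this output position is [5 3 6 / 1 6 8 / 7 8 2]. Elementwise product with the kernel and sum: 5·-1 + 3·3 + 6·-1 + 6·2 + 8·-1 + 8·1.

33 10
19 23
29 0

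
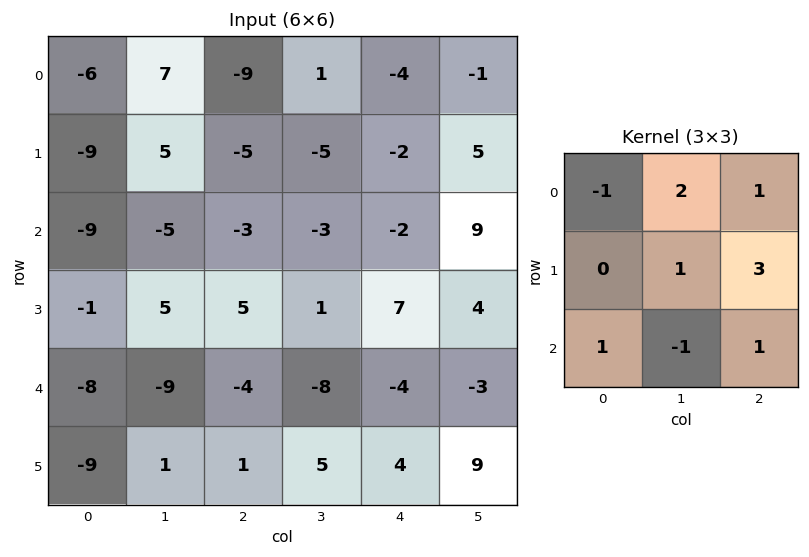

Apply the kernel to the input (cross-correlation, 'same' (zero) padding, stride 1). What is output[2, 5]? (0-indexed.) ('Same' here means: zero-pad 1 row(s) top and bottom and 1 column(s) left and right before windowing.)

The receptive field on the zero-padded input at this output position is [-2 5 0 / -2 9 0 / 7 4 0]. Elementwise product with the kernel and sum: -2·-1 + 5·2 + 0·1 + 9·1 + 0·3 + 7·1 + 4·-1 + 0·1.

24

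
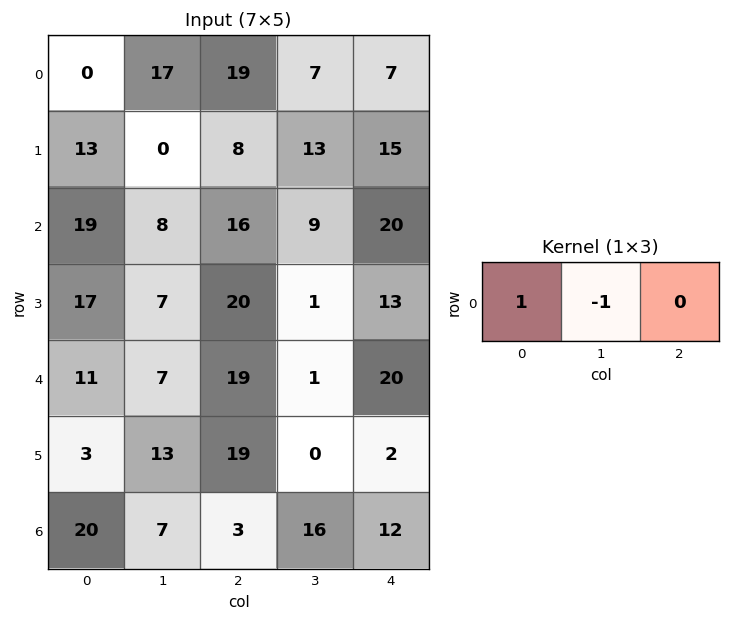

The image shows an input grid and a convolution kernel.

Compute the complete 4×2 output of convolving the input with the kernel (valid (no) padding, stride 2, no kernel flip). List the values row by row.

-17 12
11 7
4 18
13 -13

Output[0,0]: The receptive field on the input at this output position is [0 17 19]. Elementwise product with the kernel and sum: 0·1 + 17·-1.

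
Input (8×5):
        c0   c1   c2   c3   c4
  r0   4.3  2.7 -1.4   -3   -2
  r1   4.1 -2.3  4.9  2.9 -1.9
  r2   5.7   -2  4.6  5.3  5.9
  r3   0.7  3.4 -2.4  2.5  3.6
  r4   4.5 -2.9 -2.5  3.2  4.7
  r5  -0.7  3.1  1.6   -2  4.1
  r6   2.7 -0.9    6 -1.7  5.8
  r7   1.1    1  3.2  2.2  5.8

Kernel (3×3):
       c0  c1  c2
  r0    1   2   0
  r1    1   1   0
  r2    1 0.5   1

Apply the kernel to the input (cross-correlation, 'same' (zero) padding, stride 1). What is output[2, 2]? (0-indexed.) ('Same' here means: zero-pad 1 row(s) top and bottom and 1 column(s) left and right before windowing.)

14.8

The receptive field on the zero-padded input at this output position is [-2.3 4.9 2.9 / -2 4.6 5.3 / 3.4 -2.4 2.5]. Elementwise product with the kernel and sum: -2.3·1 + 4.9·2 + -2·1 + 4.6·1 + 3.4·1 + -2.4·0.5 + 2.5·1.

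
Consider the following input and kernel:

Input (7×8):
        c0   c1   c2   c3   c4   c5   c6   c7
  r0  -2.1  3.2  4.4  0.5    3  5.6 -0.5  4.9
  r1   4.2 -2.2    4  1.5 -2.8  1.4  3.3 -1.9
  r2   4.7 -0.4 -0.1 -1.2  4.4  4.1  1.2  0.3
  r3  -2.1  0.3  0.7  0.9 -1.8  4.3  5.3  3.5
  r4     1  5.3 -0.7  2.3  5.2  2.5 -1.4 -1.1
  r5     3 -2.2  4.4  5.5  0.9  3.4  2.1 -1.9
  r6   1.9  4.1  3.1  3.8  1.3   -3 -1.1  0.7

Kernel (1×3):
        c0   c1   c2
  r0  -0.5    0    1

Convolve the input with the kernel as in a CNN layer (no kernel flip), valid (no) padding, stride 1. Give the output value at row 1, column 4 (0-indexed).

4.7

The receptive field on the input at this output position is [-2.8 1.4 3.3]. Elementwise product with the kernel and sum: -2.8·-0.5 + 3.3·1.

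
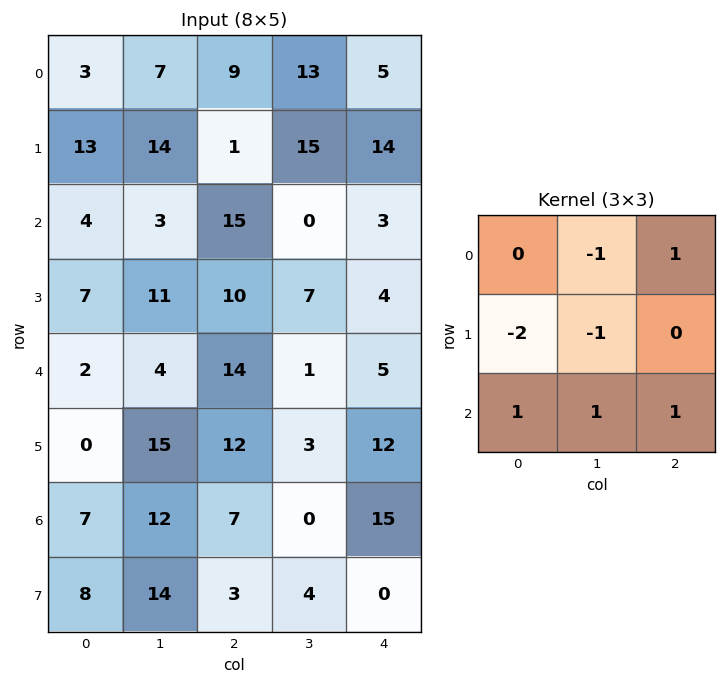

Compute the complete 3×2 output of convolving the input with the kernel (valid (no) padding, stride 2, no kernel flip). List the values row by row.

-16 -7
7 -4
21 -1

Output[0,0]: The receptive field on the input at this output position is [3 7 9 / 13 14 1 / 4 3 15]. Elementwise product with the kernel and sum: 7·-1 + 9·1 + 13·-2 + 14·-1 + 4·1 + 3·1 + 15·1.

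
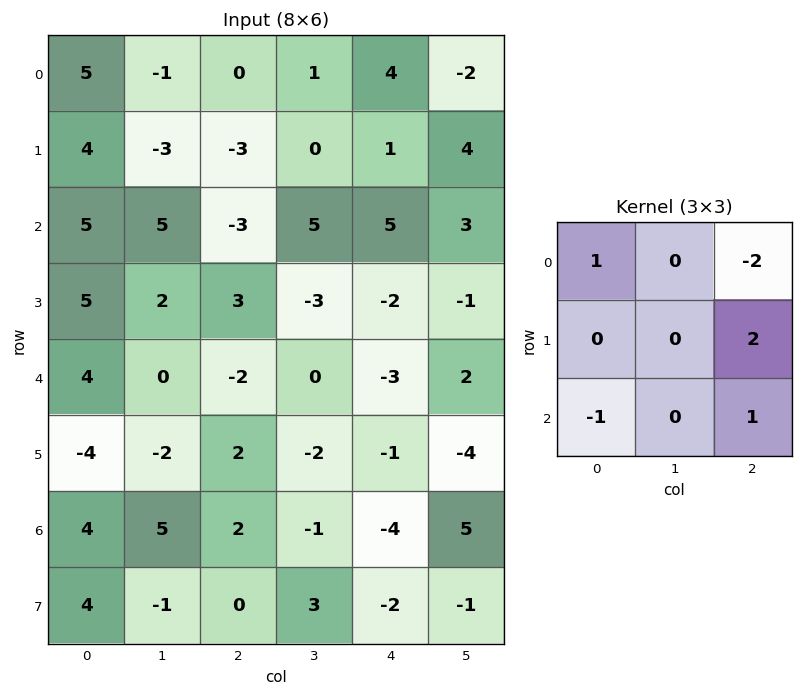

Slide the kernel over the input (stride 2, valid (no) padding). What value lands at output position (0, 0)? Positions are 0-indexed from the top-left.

-9

The receptive field on the input at this output position is [5 -1 0 / 4 -3 -3 / 5 5 -3]. Elementwise product with the kernel and sum: 5·1 + 0·-2 + -3·2 + 5·-1 + -3·1.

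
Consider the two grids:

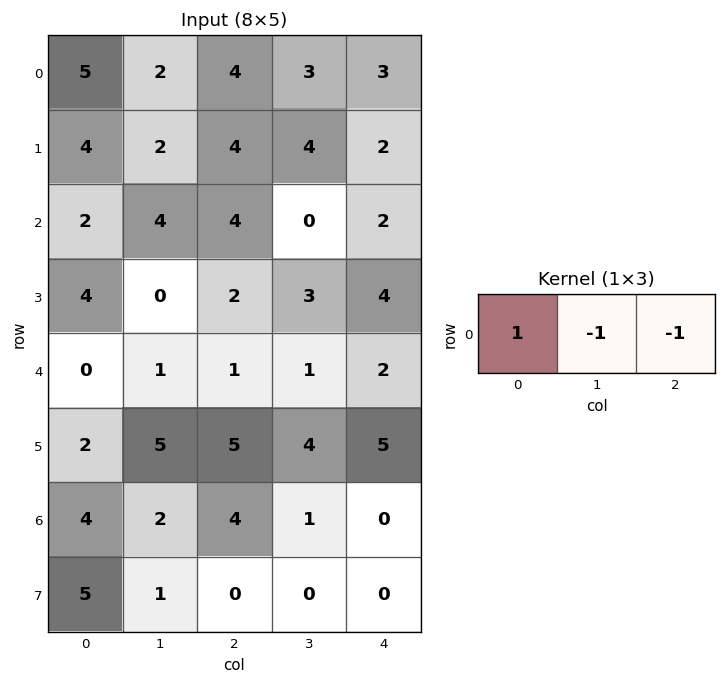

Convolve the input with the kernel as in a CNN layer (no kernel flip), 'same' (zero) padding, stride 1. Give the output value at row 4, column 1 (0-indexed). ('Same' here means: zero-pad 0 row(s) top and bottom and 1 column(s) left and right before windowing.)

The receptive field on the zero-padded input at this output position is [0 1 1]. Elementwise product with the kernel and sum: 0·1 + 1·-1 + 1·-1.

-2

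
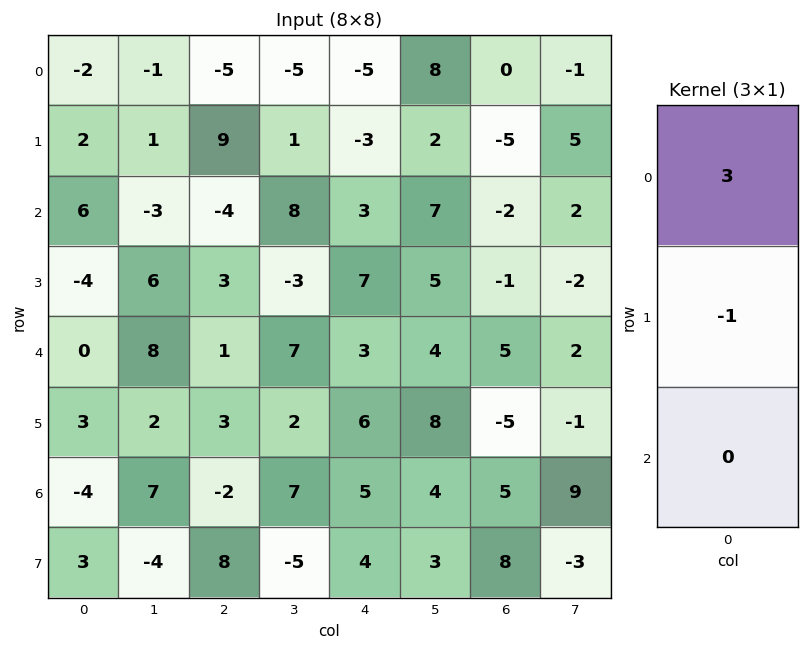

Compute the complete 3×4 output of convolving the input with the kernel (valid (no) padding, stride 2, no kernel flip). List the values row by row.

-8 -24 -12 5
22 -15 2 -5
-3 0 3 20

Output[0,0]: The receptive field on the input at this output position is [-2 / 2 / 6]. Elementwise product with the kernel and sum: -2·3 + 2·-1.
Output[0,1]: The receptive field on the input at this output position is [-5 / 9 / -4]. Elementwise product with the kernel and sum: -5·3 + 9·-1.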